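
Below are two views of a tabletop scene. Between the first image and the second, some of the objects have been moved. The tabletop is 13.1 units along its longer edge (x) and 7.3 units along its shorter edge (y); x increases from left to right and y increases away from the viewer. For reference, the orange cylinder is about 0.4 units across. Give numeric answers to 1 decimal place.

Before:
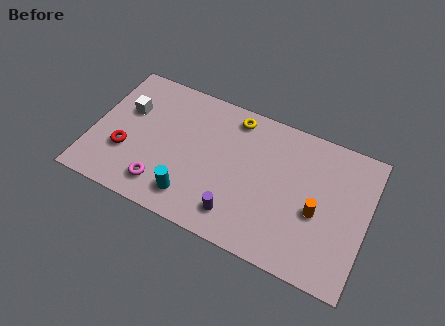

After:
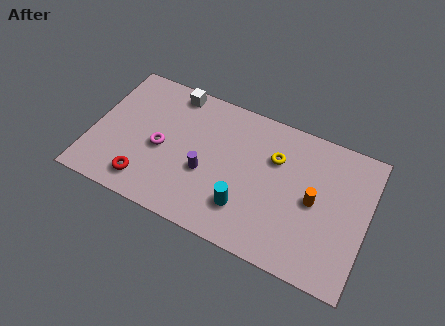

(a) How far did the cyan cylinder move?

2.5

The cyan cylinder moved from about (5.0, 1.4) to (7.5, 1.9), a distance of √(2.5² + 0.5²) ≈ 2.5.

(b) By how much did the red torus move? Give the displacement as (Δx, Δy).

(1.1, -1.2)

The red torus started near (1.7, 2.5) and ended near (2.8, 1.3).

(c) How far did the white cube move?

2.7

From (1.5, 4.7) to (3.5, 6.5), the white cube covered √(2.0² + 1.8²) ≈ 2.7 units.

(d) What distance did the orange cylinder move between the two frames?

0.5

From (10.8, 3.1) to (10.6, 3.6), the orange cylinder covered √(0.2² + 0.5²) ≈ 0.5 units.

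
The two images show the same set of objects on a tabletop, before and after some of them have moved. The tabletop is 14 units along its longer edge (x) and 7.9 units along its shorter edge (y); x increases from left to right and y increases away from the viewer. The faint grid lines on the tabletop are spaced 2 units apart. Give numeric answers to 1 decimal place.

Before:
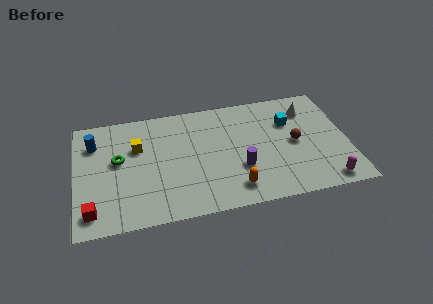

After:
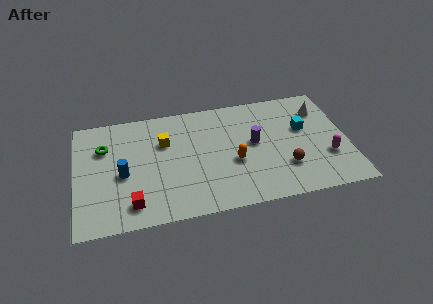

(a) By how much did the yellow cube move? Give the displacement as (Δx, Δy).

(1.4, 0.1)

The yellow cube started near (3.2, 5.2) and ended near (4.6, 5.3).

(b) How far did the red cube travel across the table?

2.0

From (0.8, 1.3) to (2.8, 1.4), the red cube covered √(2.0² + 0.1²) ≈ 2.0 units.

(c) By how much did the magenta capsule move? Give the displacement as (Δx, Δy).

(0.2, 1.7)

From the two frames, the magenta capsule sits at roughly (12.7, 0.9) before and (12.9, 2.6) after.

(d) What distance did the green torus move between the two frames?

1.2

The green torus was near (2.2, 4.5) before and (1.5, 5.5) after, so it travelled √(0.7² + 1.0²) ≈ 1.2 units.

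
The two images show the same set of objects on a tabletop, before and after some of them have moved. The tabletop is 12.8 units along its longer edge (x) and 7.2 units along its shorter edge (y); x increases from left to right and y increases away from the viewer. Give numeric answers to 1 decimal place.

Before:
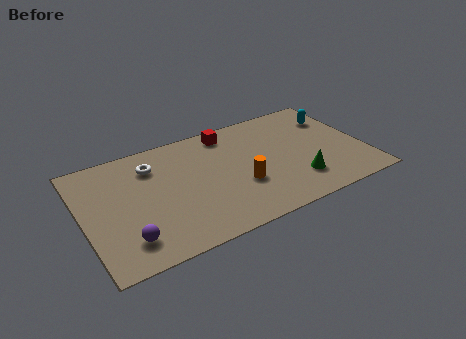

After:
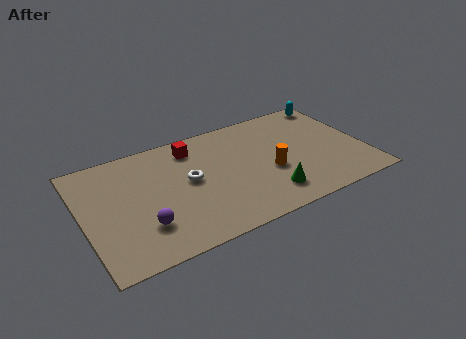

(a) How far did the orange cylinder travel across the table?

1.4

From (7.0, 2.6) to (8.4, 2.9), the orange cylinder covered √(1.4² + 0.3²) ≈ 1.4 units.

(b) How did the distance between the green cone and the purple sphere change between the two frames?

-2.2

The distance was about 7.8 in the first image and 5.6 in the second, so they moved 2.2 units closer together.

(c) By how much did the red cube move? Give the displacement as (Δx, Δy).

(-1.7, -0.3)

From the two frames, the red cube sits at roughly (6.9, 6.2) before and (5.2, 5.9) after.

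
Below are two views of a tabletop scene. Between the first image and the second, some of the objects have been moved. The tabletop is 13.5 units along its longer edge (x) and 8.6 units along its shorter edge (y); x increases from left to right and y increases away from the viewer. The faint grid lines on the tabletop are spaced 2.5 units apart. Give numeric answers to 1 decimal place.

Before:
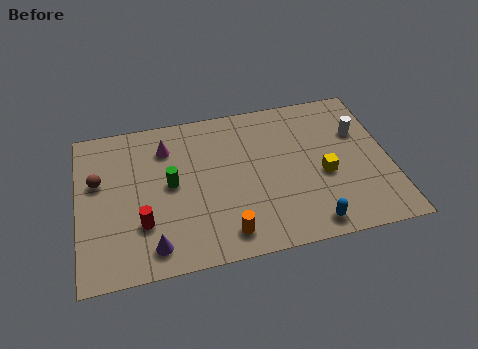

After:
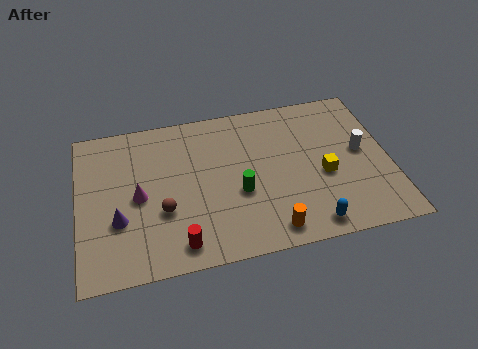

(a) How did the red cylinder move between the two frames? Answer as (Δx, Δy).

(1.5, -1.4)

The red cylinder was at about (2.7, 2.6) and moved to about (4.2, 1.2).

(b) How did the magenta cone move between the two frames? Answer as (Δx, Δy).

(-1.3, -2.5)

The magenta cone started near (3.9, 6.6) and ended near (2.6, 4.1).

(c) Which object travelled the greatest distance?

the brown sphere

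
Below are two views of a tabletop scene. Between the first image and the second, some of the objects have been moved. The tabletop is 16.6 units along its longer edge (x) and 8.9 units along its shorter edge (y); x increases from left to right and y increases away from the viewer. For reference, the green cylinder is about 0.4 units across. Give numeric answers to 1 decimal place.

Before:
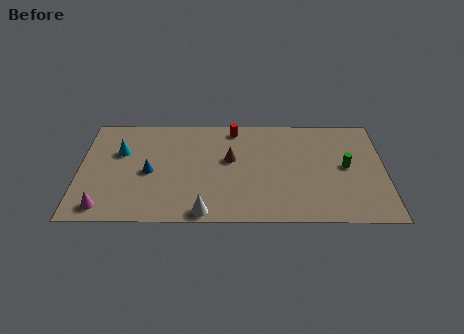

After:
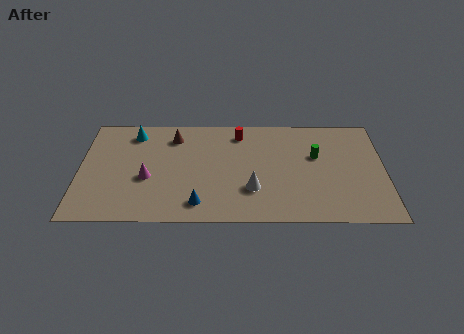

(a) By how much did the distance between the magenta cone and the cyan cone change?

-0.8

Before: roughly 4.7 units apart; after: 3.9. That's 0.8 units closer together.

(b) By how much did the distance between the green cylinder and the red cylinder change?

-2.3

They were about 6.9 units apart before and 4.6 after — 2.3 units closer together.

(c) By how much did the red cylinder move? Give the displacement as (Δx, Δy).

(0.3, -0.4)

The red cylinder started near (8.4, 7.8) and ended near (8.7, 7.4).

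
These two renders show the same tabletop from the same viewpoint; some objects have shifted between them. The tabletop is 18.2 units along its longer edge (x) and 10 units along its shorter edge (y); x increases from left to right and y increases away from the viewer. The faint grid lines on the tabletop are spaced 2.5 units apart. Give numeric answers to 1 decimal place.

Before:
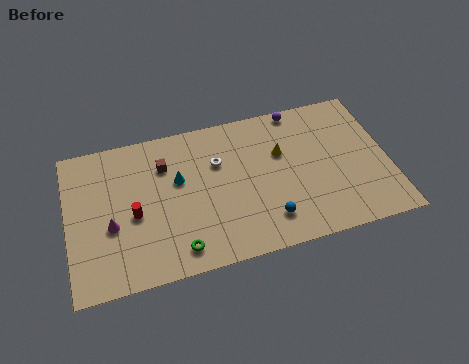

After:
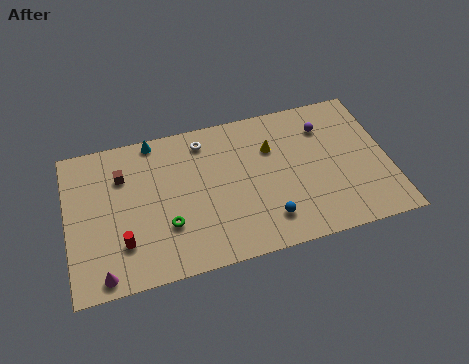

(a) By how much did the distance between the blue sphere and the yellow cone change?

+0.4

Before: roughly 4.4 units apart; after: 4.8. That's 0.4 units further apart.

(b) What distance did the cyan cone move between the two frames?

3.3

The cyan cone was near (6.3, 6.1) before and (5.1, 9.2) after, so it travelled √(1.2² + 3.1²) ≈ 3.3 units.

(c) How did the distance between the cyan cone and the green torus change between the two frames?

+1.4

Before: roughly 4.6 units apart; after: 6.0. That's 1.4 units further apart.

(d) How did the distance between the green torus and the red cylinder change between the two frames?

-1.2

Before: roughly 3.7 units apart; after: 2.5. That's 1.2 units closer together.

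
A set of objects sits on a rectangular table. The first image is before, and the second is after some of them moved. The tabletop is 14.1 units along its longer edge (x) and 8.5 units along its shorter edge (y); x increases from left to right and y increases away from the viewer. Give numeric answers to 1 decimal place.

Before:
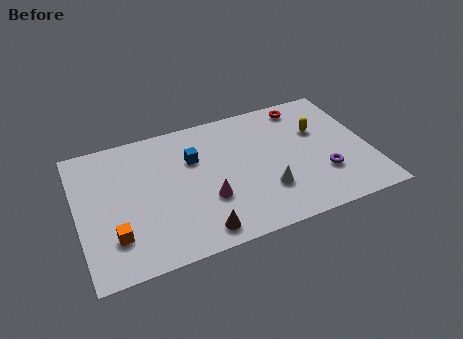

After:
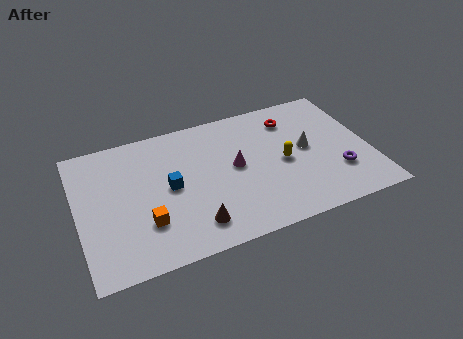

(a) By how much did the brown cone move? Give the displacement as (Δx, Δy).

(-0.2, 0.5)

The brown cone started near (5.5, 1.1) and ended near (5.3, 1.6).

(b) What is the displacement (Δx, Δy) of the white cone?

(2.2, 2.0)

The white cone started near (8.9, 2.5) and ended near (11.1, 4.5).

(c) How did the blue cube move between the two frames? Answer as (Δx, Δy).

(-1.3, -1.4)

The blue cube was at about (5.7, 5.7) and moved to about (4.4, 4.3).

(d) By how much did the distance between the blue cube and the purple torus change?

+1.4

They were about 6.8 units apart before and 8.2 after — 1.4 units further apart.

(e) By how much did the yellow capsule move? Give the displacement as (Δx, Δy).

(-1.9, -1.5)

The yellow capsule started near (11.8, 5.5) and ended near (9.9, 4.0).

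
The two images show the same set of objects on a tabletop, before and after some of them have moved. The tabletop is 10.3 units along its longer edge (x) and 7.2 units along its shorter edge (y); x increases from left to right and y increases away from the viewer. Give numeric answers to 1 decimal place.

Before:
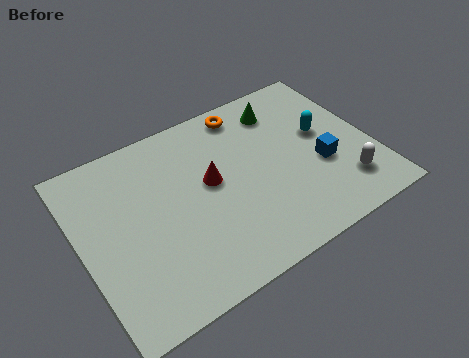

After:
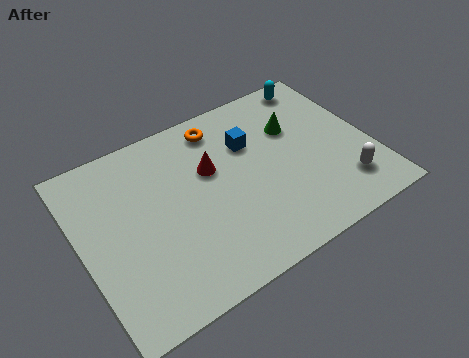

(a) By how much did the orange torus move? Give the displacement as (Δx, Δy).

(-1.0, -0.2)

The orange torus was at about (6.3, 6.3) and moved to about (5.3, 6.1).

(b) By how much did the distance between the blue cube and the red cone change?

-2.4

They were about 4.0 units apart before and 1.6 after — 2.4 units closer together.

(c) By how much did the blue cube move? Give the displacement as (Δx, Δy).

(-2.2, 2.1)

From the two frames, the blue cube sits at roughly (8.4, 2.8) before and (6.2, 4.9) after.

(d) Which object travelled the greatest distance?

the blue cube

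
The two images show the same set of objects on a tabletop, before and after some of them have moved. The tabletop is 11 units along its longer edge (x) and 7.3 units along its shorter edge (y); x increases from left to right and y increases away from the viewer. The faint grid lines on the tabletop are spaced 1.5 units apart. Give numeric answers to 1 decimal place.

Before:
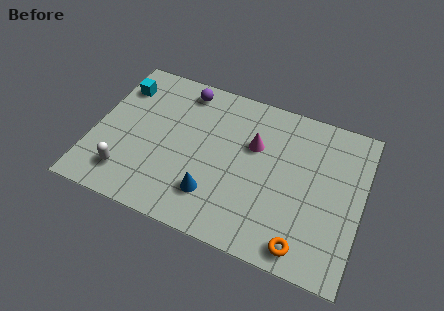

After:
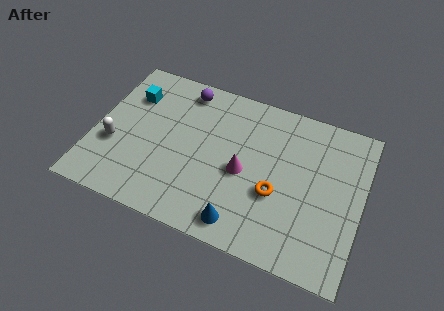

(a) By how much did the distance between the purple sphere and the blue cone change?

+1.3

They were about 4.8 units apart before and 6.1 after — 1.3 units further apart.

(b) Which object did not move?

the purple sphere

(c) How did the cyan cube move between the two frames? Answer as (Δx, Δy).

(0.5, -0.3)

From the two frames, the cyan cube sits at roughly (0.8, 5.6) before and (1.3, 5.3) after.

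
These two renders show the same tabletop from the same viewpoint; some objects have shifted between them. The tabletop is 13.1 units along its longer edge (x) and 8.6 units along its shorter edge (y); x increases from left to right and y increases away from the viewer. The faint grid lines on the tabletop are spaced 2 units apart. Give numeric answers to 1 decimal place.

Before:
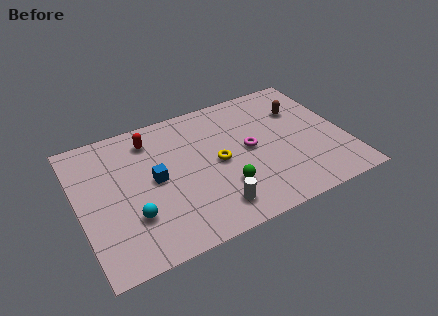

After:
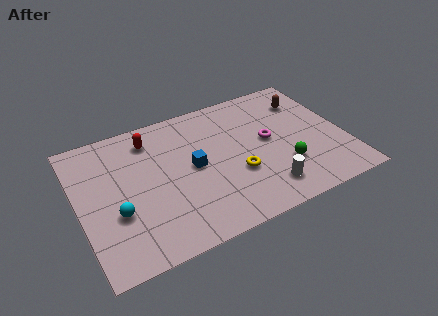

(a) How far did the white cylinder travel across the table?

2.6

From (6.2, 1.5) to (8.8, 1.6), the white cylinder covered √(2.6² + 0.1²) ≈ 2.6 units.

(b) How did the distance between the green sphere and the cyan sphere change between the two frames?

+3.7

They were about 4.5 units apart before and 8.2 after — 3.7 units further apart.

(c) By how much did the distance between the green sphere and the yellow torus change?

+0.7

The distance was about 1.7 in the first image and 2.4 in the second, so they moved 0.7 units further apart.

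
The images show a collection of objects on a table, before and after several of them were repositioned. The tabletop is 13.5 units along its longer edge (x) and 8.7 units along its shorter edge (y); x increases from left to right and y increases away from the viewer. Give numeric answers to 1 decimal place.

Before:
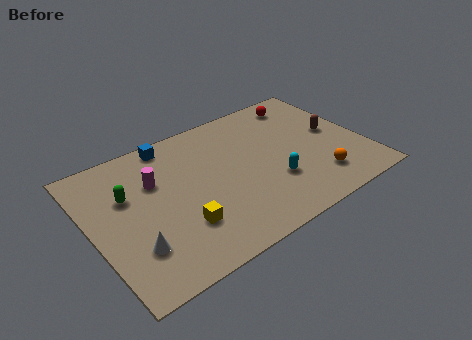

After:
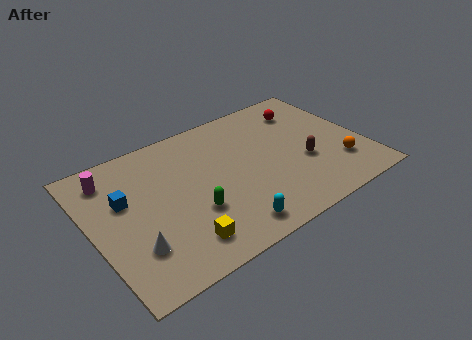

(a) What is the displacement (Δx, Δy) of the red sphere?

(0.0, -0.6)

From the two frames, the red sphere sits at roughly (11.2, 7.4) before and (11.2, 6.8) after.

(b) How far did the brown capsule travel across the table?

2.2

From (12.2, 4.6) to (10.4, 3.3), the brown capsule covered √(1.8² + 1.3²) ≈ 2.2 units.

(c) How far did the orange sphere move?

1.3

From (10.8, 1.9) to (12.0, 2.3), the orange sphere covered √(1.2² + 0.4²) ≈ 1.3 units.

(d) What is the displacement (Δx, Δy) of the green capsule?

(2.8, -2.6)

The green capsule was at about (1.9, 5.6) and moved to about (4.7, 3.0).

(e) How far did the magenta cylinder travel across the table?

2.4

The magenta cylinder was near (3.3, 5.8) before and (1.3, 7.1) after, so it travelled √(2.0² + 1.3²) ≈ 2.4 units.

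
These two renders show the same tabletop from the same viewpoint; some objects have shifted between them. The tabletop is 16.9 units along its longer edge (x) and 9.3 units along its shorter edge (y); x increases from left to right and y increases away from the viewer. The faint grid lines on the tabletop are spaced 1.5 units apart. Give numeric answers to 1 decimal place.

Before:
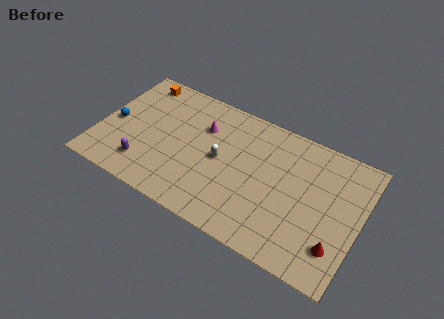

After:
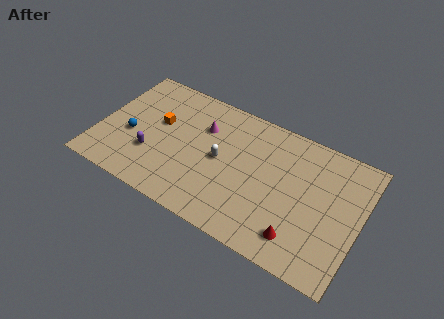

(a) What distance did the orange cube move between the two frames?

3.2

The orange cube moved from about (1.9, 8.1) to (3.7, 5.5), a distance of √(1.8² + 2.6²) ≈ 3.2.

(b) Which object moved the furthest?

the orange cube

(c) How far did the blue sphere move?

1.3

From (0.9, 4.3) to (2.1, 3.8), the blue sphere covered √(1.2² + 0.5²) ≈ 1.3 units.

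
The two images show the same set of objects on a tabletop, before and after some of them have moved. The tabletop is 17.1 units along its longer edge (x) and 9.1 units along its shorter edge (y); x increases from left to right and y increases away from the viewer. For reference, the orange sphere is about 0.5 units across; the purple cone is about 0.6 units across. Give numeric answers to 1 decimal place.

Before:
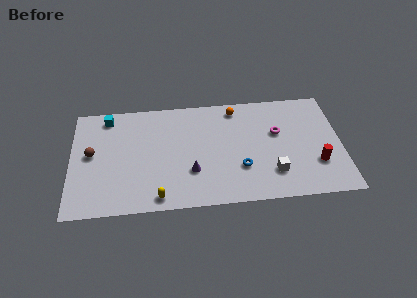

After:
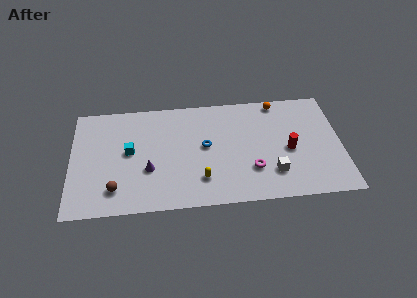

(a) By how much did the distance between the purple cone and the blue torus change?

+0.8

They were about 3.1 units apart before and 3.9 after — 0.8 units further apart.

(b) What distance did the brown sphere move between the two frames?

3.4

The brown sphere moved from about (1.3, 4.9) to (2.8, 1.9), a distance of √(1.5² + 3.0²) ≈ 3.4.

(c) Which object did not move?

the white cube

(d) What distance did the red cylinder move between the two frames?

2.1

The red cylinder was near (15.5, 2.8) before and (13.8, 4.1) after, so it travelled √(1.7² + 1.3²) ≈ 2.1 units.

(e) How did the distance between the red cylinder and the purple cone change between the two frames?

+1.0

The distance was about 7.9 in the first image and 8.9 in the second, so they moved 1.0 units further apart.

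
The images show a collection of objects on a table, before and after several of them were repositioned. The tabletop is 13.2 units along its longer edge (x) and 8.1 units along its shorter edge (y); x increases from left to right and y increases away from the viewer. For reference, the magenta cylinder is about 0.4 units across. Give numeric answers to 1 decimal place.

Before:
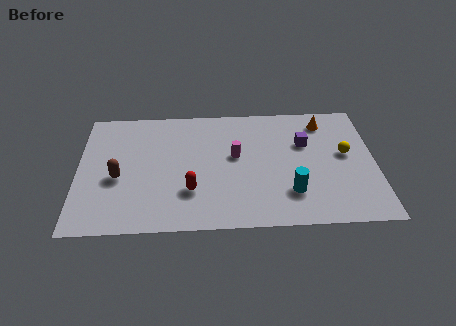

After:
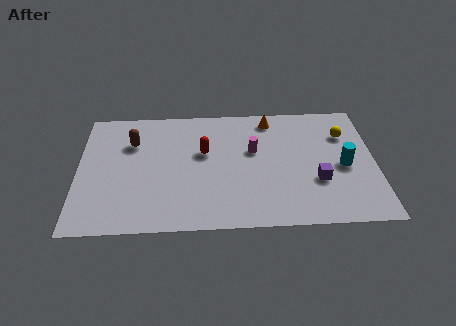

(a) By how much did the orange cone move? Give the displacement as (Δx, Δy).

(-2.4, 0.3)

The orange cone was at about (11.0, 6.7) and moved to about (8.6, 7.0).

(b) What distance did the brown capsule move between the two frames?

2.4

The brown capsule was near (1.8, 3.4) before and (2.4, 5.7) after, so it travelled √(0.6² + 2.3²) ≈ 2.4 units.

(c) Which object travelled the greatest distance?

the cyan cylinder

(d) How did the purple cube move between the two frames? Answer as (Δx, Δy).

(0.5, -2.5)

The purple cube was at about (10.1, 5.3) and moved to about (10.6, 2.8).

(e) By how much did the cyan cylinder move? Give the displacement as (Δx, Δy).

(2.4, 1.6)

From the two frames, the cyan cylinder sits at roughly (9.4, 2.1) before and (11.8, 3.7) after.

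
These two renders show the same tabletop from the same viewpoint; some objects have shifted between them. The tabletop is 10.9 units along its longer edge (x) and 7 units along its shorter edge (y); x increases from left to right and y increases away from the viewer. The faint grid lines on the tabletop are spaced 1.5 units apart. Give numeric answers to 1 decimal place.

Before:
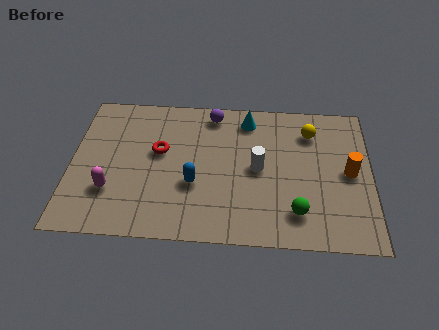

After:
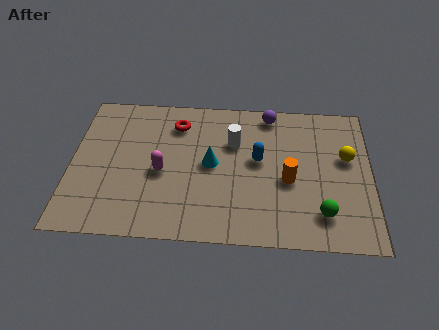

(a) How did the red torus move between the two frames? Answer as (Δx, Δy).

(0.6, 1.4)

From the two frames, the red torus sits at roughly (3.2, 4.1) before and (3.8, 5.5) after.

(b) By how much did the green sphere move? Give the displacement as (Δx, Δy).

(0.9, 0.0)

The green sphere was at about (8.2, 1.5) and moved to about (9.1, 1.5).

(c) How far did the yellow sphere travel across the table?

1.8

From (8.7, 5.4) to (10.0, 4.2), the yellow sphere covered √(1.3² + 1.2²) ≈ 1.8 units.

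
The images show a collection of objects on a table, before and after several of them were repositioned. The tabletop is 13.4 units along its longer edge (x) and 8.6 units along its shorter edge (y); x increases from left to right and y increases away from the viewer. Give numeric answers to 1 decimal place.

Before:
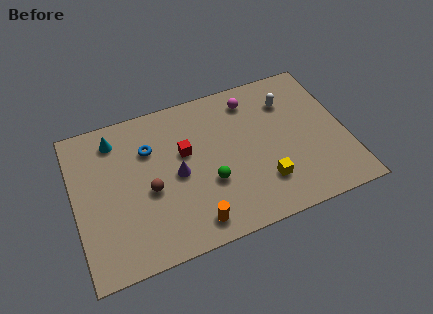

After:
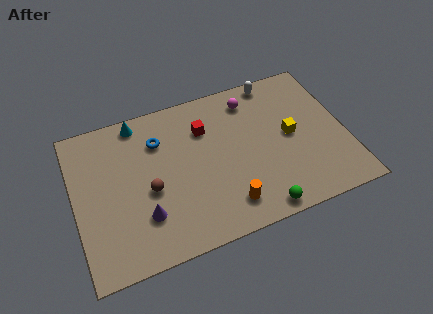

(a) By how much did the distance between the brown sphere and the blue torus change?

+0.4

They were about 2.3 units apart before and 2.7 after — 0.4 units further apart.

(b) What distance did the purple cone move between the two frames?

2.5

From (5.0, 4.1) to (3.2, 2.4), the purple cone covered √(1.8² + 1.7²) ≈ 2.5 units.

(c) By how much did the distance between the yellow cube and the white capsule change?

-1.1

Before: roughly 4.5 units apart; after: 3.4. That's 1.1 units closer together.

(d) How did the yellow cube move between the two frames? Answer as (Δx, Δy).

(1.6, 2.2)

From the two frames, the yellow cube sits at roughly (9.1, 2.2) before and (10.7, 4.4) after.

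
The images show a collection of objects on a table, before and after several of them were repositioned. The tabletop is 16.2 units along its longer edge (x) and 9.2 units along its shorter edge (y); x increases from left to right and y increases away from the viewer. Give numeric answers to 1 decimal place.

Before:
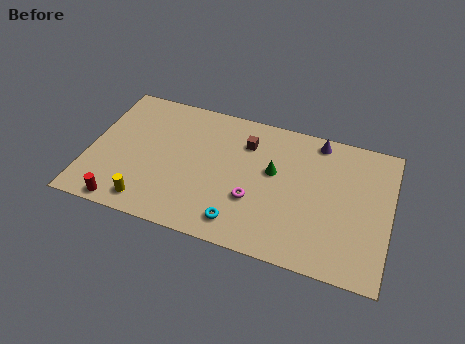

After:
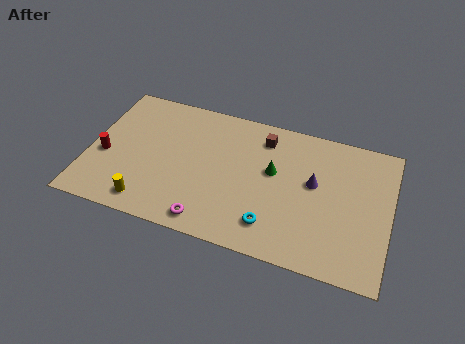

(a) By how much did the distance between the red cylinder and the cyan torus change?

+3.2

Before: roughly 6.2 units apart; after: 9.4. That's 3.2 units further apart.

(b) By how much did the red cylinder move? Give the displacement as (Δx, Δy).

(-1.3, 3.0)

From the two frames, the red cylinder sits at roughly (2.2, 0.8) before and (0.9, 3.8) after.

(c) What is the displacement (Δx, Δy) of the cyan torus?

(1.7, 0.4)

The cyan torus was at about (8.4, 1.5) and moved to about (10.1, 1.9).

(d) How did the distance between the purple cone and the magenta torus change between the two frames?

+0.9

The distance was about 5.9 in the first image and 6.8 in the second, so they moved 0.9 units further apart.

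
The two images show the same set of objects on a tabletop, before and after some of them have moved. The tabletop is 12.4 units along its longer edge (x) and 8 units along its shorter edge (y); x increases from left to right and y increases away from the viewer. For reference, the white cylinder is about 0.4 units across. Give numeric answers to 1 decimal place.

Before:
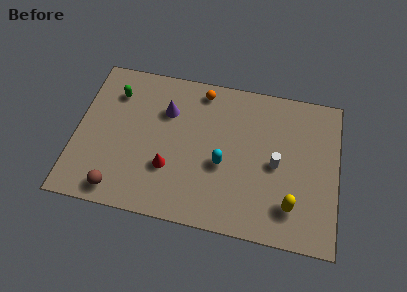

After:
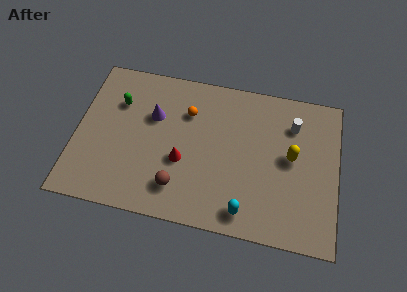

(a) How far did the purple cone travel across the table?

0.7

The purple cone moved from about (4.2, 5.6) to (3.6, 5.2), a distance of √(0.6² + 0.4²) ≈ 0.7.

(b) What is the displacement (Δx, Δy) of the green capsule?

(0.2, -0.5)

The green capsule was at about (1.7, 6.1) and moved to about (1.9, 5.6).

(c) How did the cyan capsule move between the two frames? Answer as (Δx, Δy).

(1.2, -2.2)

The cyan capsule was at about (7.0, 3.3) and moved to about (8.2, 1.1).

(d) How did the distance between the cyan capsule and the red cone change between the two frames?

+1.1

Before: roughly 2.6 units apart; after: 3.7. That's 1.1 units further apart.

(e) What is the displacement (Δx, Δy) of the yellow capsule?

(-0.1, 2.5)

The yellow capsule started near (10.3, 1.8) and ended near (10.2, 4.3).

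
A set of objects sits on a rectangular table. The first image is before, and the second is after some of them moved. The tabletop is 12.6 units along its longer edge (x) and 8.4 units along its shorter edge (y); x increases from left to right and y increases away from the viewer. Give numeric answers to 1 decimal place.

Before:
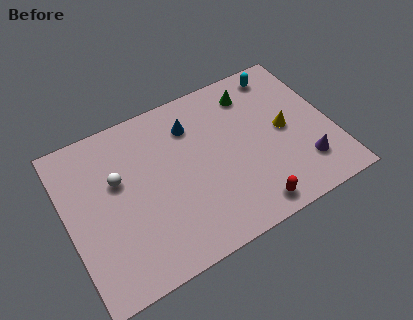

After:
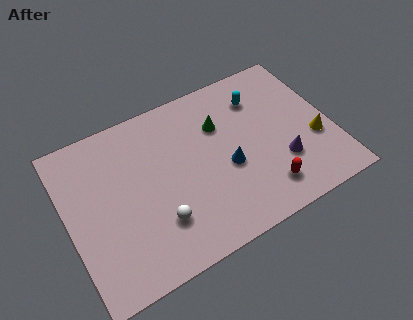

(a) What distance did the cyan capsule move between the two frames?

1.5

From (10.7, 7.3) to (9.5, 6.4), the cyan capsule covered √(1.2² + 0.9²) ≈ 1.5 units.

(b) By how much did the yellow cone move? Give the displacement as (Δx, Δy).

(1.3, -1.1)

From the two frames, the yellow cone sits at roughly (10.4, 4.2) before and (11.7, 3.1) after.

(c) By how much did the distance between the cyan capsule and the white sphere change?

-1.6

The distance was about 8.5 in the first image and 6.9 in the second, so they moved 1.6 units closer together.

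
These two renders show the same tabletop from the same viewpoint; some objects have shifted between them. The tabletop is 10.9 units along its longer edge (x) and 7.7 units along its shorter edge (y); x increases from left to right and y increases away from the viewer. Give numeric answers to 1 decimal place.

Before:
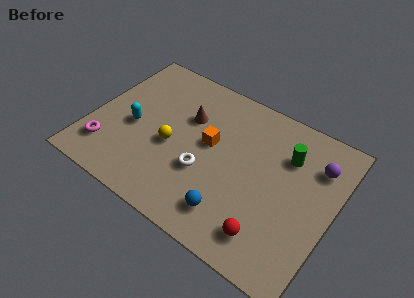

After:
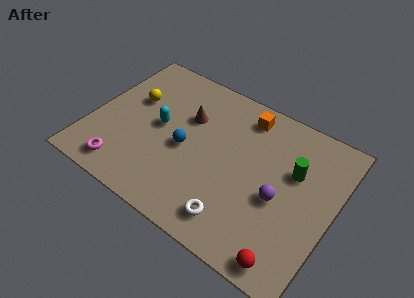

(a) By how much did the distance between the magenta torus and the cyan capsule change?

+1.2

They were about 1.9 units apart before and 3.1 after — 1.2 units further apart.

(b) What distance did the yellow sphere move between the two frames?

2.6

The yellow sphere moved from about (3.7, 3.3) to (1.6, 4.8), a distance of √(2.1² + 1.5²) ≈ 2.6.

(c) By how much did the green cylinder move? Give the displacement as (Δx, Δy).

(0.4, -0.6)

The green cylinder was at about (8.6, 5.5) and moved to about (9.0, 4.9).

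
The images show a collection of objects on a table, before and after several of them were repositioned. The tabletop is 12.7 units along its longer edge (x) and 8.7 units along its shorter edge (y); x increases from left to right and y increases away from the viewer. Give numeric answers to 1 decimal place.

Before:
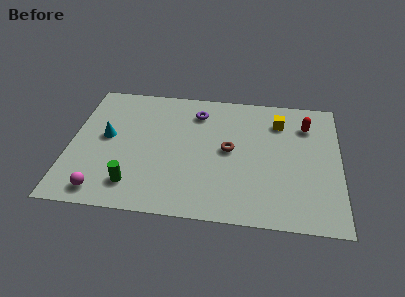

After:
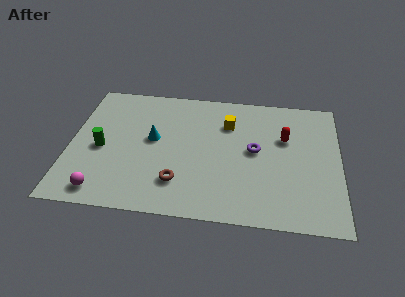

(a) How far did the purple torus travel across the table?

3.6

The purple torus moved from about (5.9, 6.9) to (8.7, 4.6), a distance of √(2.8² + 2.3²) ≈ 3.6.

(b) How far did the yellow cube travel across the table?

2.4

The yellow cube was near (9.8, 6.7) before and (7.4, 6.3) after, so it travelled √(2.4² + 0.4²) ≈ 2.4 units.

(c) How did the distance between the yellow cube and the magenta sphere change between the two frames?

-2.1

They were about 9.8 units apart before and 7.7 after — 2.1 units closer together.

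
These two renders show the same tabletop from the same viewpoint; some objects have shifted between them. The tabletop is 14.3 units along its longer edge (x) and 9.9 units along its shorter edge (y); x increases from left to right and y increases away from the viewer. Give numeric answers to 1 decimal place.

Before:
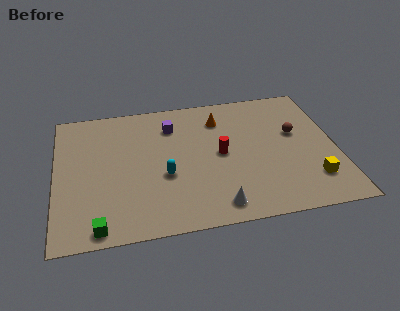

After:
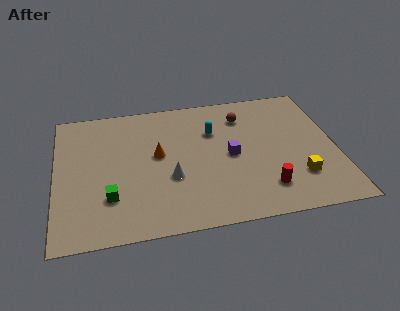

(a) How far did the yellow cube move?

0.8

The yellow cube was near (12.9, 2.3) before and (12.2, 2.6) after, so it travelled √(0.7² + 0.3²) ≈ 0.8 units.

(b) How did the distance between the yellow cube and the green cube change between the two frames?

-1.4

The distance was about 10.9 in the first image and 9.5 in the second, so they moved 1.4 units closer together.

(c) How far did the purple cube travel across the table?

4.0

The purple cube moved from about (6.0, 7.6) to (8.9, 4.8), a distance of √(2.9² + 2.8²) ≈ 4.0.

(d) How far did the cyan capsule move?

3.9

From (5.5, 3.9) to (8.1, 6.8), the cyan capsule covered √(2.6² + 2.9²) ≈ 3.9 units.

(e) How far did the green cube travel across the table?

2.0

From (2.1, 0.9) to (2.7, 2.8), the green cube covered √(0.6² + 1.9²) ≈ 2.0 units.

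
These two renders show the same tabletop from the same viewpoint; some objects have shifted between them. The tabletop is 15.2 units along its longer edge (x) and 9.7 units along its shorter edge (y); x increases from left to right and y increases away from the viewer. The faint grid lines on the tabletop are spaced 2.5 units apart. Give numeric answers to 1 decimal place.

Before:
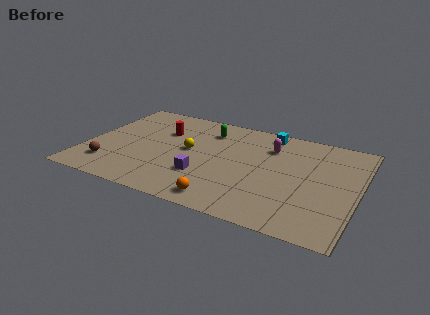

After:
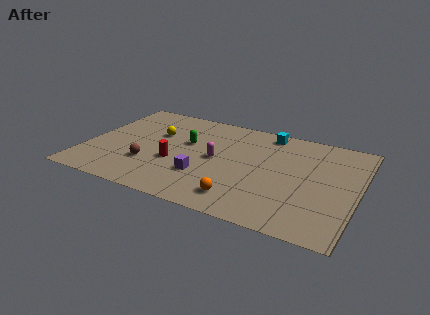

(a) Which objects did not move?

the cyan cube and the purple cube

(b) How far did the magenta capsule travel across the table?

3.6

From (10.1, 7.2) to (7.3, 4.9), the magenta capsule covered √(2.8² + 2.3²) ≈ 3.6 units.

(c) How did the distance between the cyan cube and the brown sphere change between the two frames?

-2.2

They were about 10.5 units apart before and 8.3 after — 2.2 units closer together.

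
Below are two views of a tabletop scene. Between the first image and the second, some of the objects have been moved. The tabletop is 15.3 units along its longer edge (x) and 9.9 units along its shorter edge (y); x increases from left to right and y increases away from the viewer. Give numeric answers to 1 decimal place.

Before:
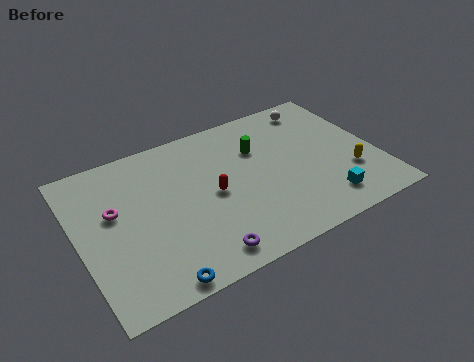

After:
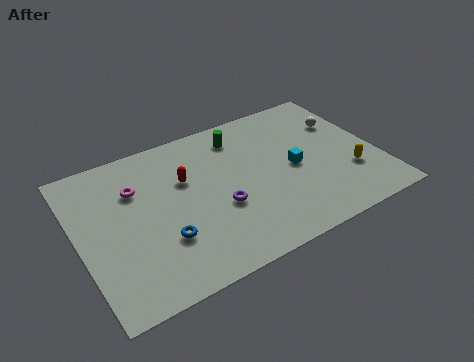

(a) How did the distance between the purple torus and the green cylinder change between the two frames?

-2.1

They were about 6.7 units apart before and 4.6 after — 2.1 units closer together.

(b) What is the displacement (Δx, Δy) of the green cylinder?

(-0.8, 1.3)

From the two frames, the green cylinder sits at roughly (9.5, 6.8) before and (8.7, 8.1) after.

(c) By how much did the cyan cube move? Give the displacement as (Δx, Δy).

(-1.1, 2.9)

The cyan cube was at about (12.1, 1.8) and moved to about (11.0, 4.7).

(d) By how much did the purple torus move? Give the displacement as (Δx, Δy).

(1.3, 2.5)

From the two frames, the purple torus sits at roughly (5.7, 1.3) before and (7.0, 3.8) after.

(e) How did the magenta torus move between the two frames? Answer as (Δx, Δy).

(1.2, 1.0)

From the two frames, the magenta torus sits at roughly (1.9, 5.9) before and (3.1, 6.9) after.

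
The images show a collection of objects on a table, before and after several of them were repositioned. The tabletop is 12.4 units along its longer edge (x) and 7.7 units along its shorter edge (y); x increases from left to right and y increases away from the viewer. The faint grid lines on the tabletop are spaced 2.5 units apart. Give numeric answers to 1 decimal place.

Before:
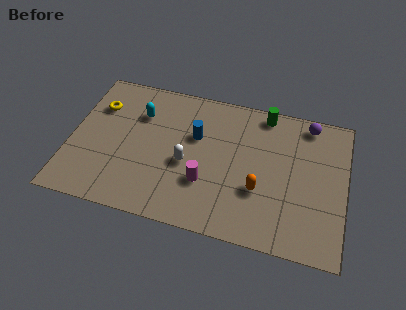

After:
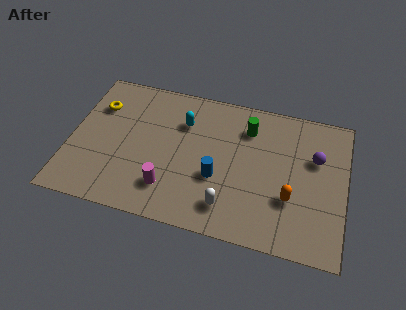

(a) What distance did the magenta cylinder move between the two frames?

1.7

The magenta cylinder was near (6.2, 2.5) before and (4.6, 1.8) after, so it travelled √(1.6² + 0.7²) ≈ 1.7 units.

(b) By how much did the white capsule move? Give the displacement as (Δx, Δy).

(2.0, -1.8)

The white capsule started near (5.3, 3.3) and ended near (7.3, 1.5).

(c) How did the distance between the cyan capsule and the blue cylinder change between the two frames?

+0.4

The distance was about 2.7 in the first image and 3.1 in the second, so they moved 0.4 units further apart.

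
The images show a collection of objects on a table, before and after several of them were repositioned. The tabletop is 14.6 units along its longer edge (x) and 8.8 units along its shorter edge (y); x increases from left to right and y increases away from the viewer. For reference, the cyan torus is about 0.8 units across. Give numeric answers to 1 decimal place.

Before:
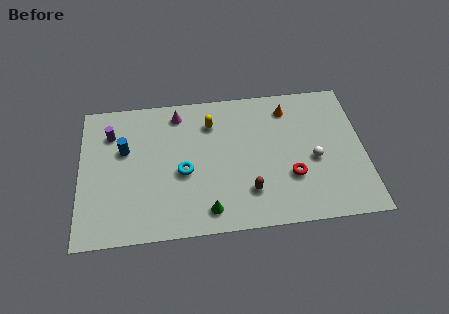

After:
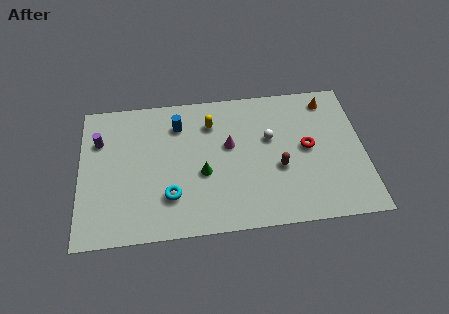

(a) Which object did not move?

the yellow capsule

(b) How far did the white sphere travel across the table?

2.7

From (12.0, 3.8) to (9.8, 5.4), the white sphere covered √(2.2² + 1.6²) ≈ 2.7 units.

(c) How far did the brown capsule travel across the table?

2.1

From (8.6, 2.2) to (10.2, 3.5), the brown capsule covered √(1.6² + 1.3²) ≈ 2.1 units.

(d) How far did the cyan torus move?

1.6

The cyan torus moved from about (5.3, 3.8) to (4.6, 2.4), a distance of √(0.7² + 1.4²) ≈ 1.6.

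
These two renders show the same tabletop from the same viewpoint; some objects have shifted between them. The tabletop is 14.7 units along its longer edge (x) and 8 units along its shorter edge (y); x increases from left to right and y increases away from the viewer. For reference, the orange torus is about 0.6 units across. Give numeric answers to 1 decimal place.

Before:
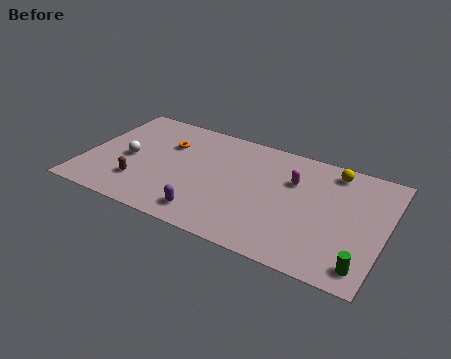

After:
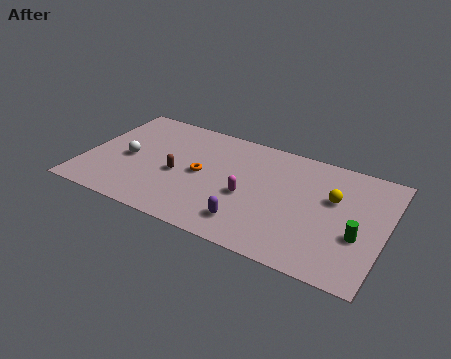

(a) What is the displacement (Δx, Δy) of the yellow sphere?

(0.2, -1.9)

The yellow sphere was at about (11.9, 6.9) and moved to about (12.1, 5.0).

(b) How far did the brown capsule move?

2.2

The brown capsule moved from about (2.9, 2.1) to (4.6, 3.5), a distance of √(1.7² + 1.4²) ≈ 2.2.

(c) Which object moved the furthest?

the magenta capsule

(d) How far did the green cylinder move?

1.8

From (13.9, 1.2) to (13.5, 3.0), the green cylinder covered √(0.4² + 1.8²) ≈ 1.8 units.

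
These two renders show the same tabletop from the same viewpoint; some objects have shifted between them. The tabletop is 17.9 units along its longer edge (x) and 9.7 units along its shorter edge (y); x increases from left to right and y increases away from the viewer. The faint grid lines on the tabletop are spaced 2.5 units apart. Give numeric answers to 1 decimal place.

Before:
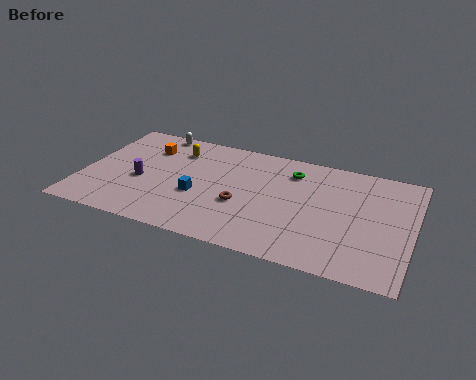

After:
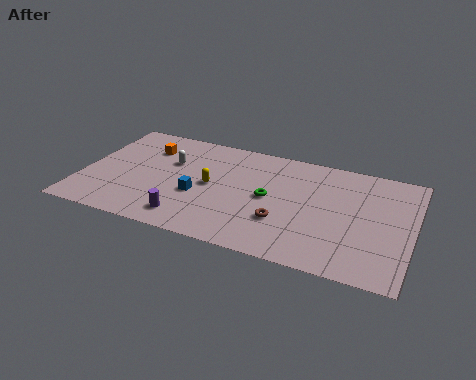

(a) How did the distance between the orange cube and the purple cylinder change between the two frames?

+3.2

They were about 3.1 units apart before and 6.3 after — 3.2 units further apart.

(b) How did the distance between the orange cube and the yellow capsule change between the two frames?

+2.8

The distance was about 1.6 in the first image and 4.4 in the second, so they moved 2.8 units further apart.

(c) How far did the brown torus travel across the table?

2.4

The brown torus was near (8.8, 3.8) before and (11.1, 3.1) after, so it travelled √(2.3² + 0.7²) ≈ 2.4 units.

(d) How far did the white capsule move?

2.9

The white capsule moved from about (3.4, 8.9) to (4.6, 6.3), a distance of √(1.2² + 2.6²) ≈ 2.9.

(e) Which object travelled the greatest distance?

the purple cylinder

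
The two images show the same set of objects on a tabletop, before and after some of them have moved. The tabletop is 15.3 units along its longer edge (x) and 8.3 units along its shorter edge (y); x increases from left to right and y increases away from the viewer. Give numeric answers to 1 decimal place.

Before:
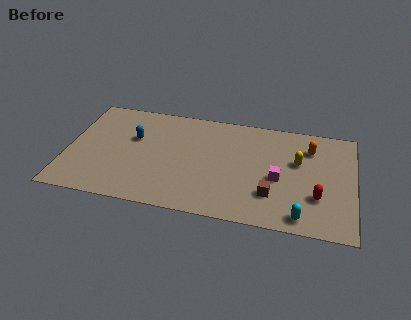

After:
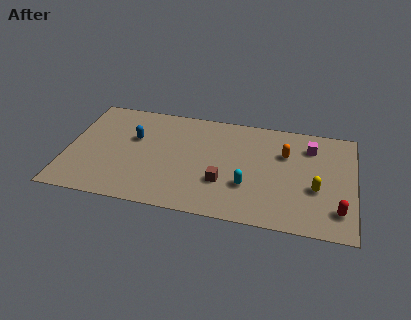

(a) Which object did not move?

the blue capsule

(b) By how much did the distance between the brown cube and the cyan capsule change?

-0.8

Before: roughly 2.1 units apart; after: 1.3. That's 0.8 units closer together.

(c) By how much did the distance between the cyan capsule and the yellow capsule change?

-0.5

They were about 4.1 units apart before and 3.6 after — 0.5 units closer together.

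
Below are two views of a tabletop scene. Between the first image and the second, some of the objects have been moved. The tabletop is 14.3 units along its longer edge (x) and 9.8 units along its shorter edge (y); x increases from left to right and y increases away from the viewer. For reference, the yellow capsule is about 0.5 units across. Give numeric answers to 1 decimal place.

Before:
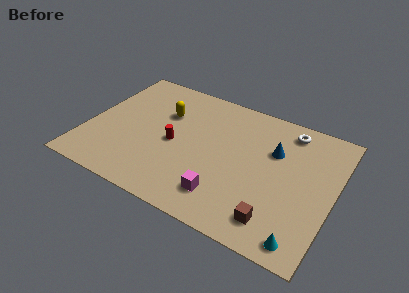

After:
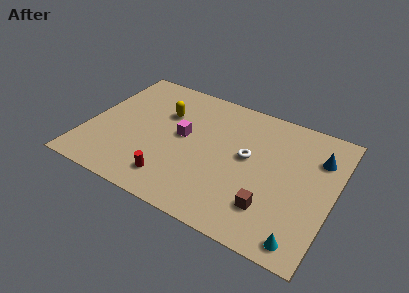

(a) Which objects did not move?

the yellow capsule and the cyan cone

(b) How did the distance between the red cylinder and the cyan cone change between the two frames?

-1.0

The distance was about 8.6 in the first image and 7.6 in the second, so they moved 1.0 units closer together.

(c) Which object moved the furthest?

the magenta cube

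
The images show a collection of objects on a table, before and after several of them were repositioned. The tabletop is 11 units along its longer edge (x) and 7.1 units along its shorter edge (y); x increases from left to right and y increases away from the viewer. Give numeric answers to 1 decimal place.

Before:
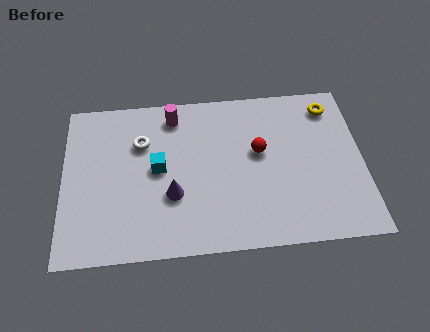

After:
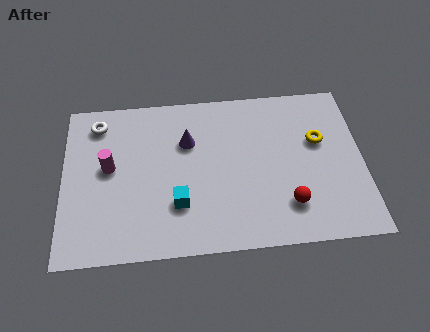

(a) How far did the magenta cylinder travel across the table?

3.2

The magenta cylinder moved from about (4.1, 6.0) to (1.7, 3.9), a distance of √(2.4² + 2.1²) ≈ 3.2.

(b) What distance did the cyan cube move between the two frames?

1.7

From (3.5, 3.7) to (4.2, 2.1), the cyan cube covered √(0.7² + 1.6²) ≈ 1.7 units.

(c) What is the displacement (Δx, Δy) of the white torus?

(-1.6, 1.0)

From the two frames, the white torus sits at roughly (2.9, 4.9) before and (1.3, 5.9) after.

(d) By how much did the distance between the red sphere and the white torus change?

+3.7

The distance was about 4.4 in the first image and 8.1 in the second, so they moved 3.7 units further apart.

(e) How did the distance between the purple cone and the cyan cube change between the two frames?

+1.4

Before: roughly 1.3 units apart; after: 2.7. That's 1.4 units further apart.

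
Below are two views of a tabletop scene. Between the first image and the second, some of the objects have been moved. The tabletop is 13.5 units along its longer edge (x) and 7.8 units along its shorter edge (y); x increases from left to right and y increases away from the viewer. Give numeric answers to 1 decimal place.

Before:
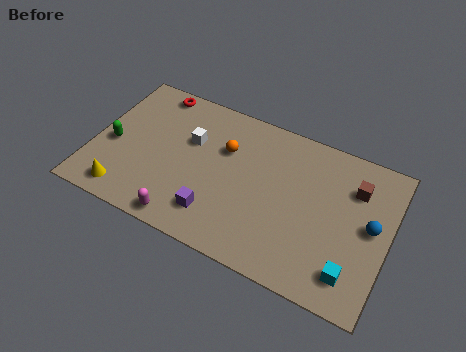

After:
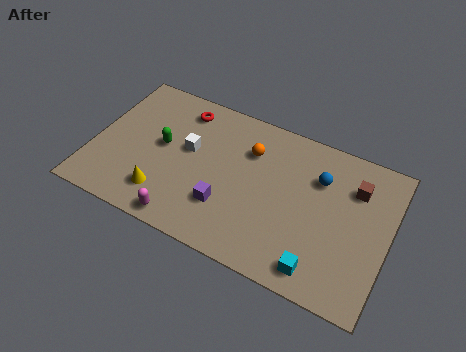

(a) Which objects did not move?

the brown cube and the magenta capsule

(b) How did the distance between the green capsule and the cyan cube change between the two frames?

-3.2

Before: roughly 11.4 units apart; after: 8.2. That's 3.2 units closer together.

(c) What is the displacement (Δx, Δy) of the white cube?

(0.0, -0.5)

The white cube was at about (4.3, 5.0) and moved to about (4.3, 4.5).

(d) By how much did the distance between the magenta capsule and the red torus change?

-0.8

Before: roughly 6.6 units apart; after: 5.8. That's 0.8 units closer together.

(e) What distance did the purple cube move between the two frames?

0.7

The purple cube was near (5.9, 1.7) before and (6.3, 2.3) after, so it travelled √(0.4² + 0.6²) ≈ 0.7 units.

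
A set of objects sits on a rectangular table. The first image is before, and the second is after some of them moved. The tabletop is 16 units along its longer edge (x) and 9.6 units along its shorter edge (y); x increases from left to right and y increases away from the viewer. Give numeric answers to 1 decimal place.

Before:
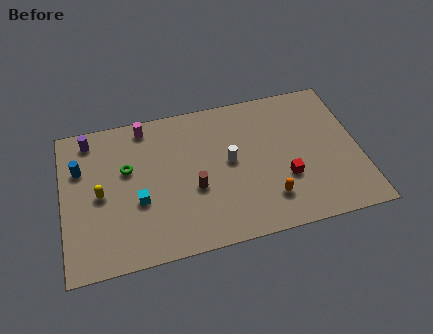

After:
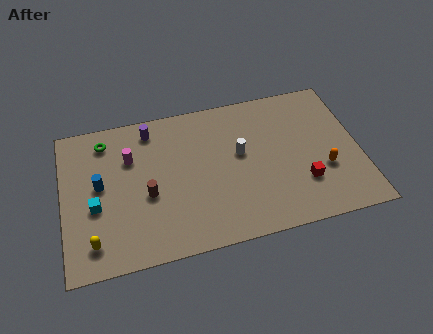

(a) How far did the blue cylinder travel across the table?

1.6

From (1.0, 6.5) to (2.0, 5.2), the blue cylinder covered √(1.0² + 1.3²) ≈ 1.6 units.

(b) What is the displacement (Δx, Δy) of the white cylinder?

(0.6, 0.4)

The white cylinder was at about (9.0, 5.1) and moved to about (9.6, 5.5).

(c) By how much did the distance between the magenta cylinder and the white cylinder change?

+0.4

The distance was about 5.6 in the first image and 6.0 in the second, so they moved 0.4 units further apart.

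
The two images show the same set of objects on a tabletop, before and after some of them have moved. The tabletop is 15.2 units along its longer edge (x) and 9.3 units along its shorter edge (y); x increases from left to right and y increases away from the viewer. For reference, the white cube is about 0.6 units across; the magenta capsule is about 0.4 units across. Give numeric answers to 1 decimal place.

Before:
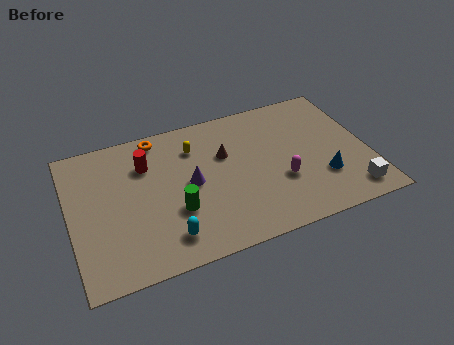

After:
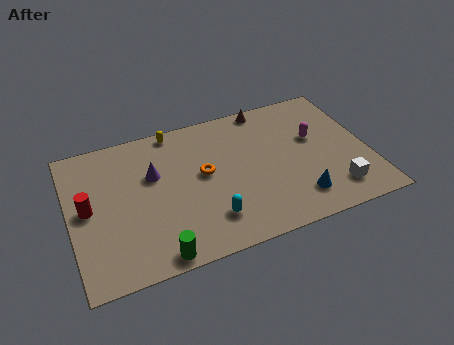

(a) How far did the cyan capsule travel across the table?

2.2

From (4.6, 1.7) to (6.8, 2.1), the cyan capsule covered √(2.2² + 0.4²) ≈ 2.2 units.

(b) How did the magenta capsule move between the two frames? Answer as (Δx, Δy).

(2.0, 2.3)

The magenta capsule started near (10.6, 3.3) and ended near (12.6, 5.6).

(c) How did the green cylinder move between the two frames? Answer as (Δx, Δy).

(-1.2, -2.4)

From the two frames, the green cylinder sits at roughly (5.2, 3.2) before and (4.0, 0.8) after.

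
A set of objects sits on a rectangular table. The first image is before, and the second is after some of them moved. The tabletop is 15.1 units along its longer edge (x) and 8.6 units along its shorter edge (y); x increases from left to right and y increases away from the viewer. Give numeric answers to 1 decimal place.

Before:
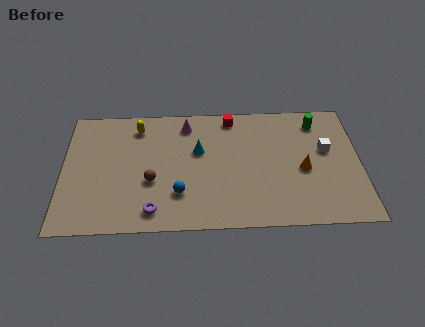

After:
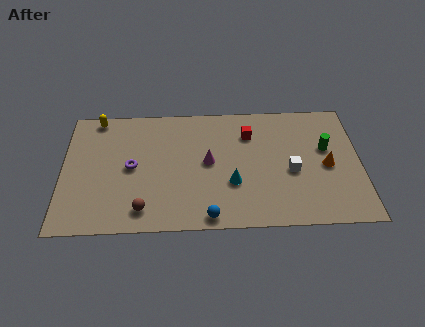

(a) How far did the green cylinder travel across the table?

1.9

From (13.0, 7.1) to (13.4, 5.2), the green cylinder covered √(0.4² + 1.9²) ≈ 1.9 units.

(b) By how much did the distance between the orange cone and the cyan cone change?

-0.6

They were about 5.5 units apart before and 4.9 after — 0.6 units closer together.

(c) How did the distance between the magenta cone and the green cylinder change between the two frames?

-0.7

They were about 6.7 units apart before and 6.0 after — 0.7 units closer together.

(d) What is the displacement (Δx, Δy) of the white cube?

(-1.8, -1.4)

From the two frames, the white cube sits at roughly (13.4, 5.1) before and (11.6, 3.7) after.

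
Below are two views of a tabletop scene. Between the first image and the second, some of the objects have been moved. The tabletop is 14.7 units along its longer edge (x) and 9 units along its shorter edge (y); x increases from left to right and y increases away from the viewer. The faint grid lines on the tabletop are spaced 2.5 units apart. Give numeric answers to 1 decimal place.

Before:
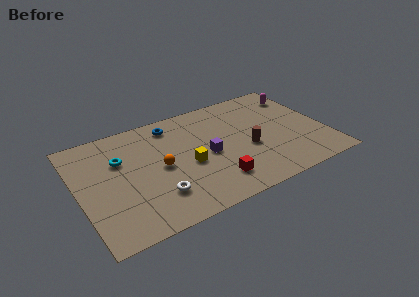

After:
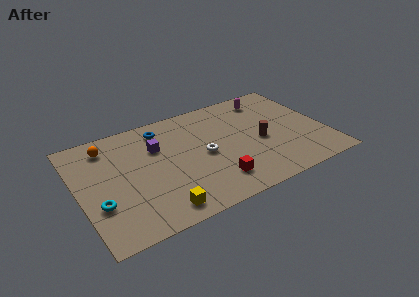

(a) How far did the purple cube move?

3.4

From (7.6, 4.2) to (4.8, 6.1), the purple cube covered √(2.8² + 1.9²) ≈ 3.4 units.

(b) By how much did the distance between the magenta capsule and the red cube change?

-1.0

The distance was about 7.9 in the first image and 6.9 in the second, so they moved 1.0 units closer together.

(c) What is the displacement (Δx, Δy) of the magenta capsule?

(-1.9, 0.4)

The magenta capsule started near (13.7, 7.1) and ended near (11.8, 7.5).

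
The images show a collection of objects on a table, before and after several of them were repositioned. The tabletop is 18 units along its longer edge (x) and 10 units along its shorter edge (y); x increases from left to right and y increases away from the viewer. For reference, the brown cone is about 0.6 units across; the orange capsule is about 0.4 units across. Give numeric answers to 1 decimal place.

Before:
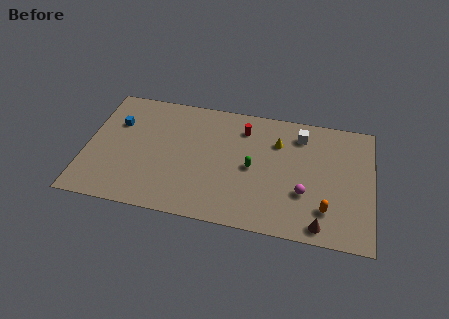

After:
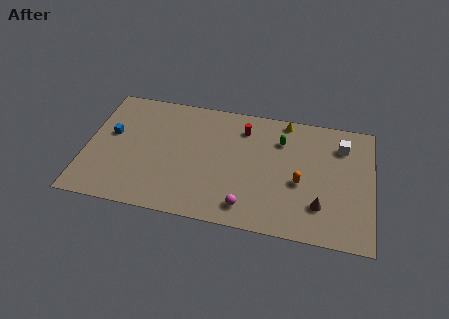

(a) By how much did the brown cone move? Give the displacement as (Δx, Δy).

(-0.1, 1.5)

The brown cone was at about (14.9, 1.1) and moved to about (14.8, 2.6).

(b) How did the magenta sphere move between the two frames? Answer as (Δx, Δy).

(-3.5, -1.8)

From the two frames, the magenta sphere sits at roughly (13.8, 3.4) before and (10.3, 1.6) after.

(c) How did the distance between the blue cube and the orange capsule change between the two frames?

-2.0

The distance was about 14.1 in the first image and 12.1 in the second, so they moved 2.0 units closer together.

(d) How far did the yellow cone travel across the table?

1.9

The yellow cone moved from about (12.0, 7.2) to (12.4, 9.1), a distance of √(0.4² + 1.9²) ≈ 1.9.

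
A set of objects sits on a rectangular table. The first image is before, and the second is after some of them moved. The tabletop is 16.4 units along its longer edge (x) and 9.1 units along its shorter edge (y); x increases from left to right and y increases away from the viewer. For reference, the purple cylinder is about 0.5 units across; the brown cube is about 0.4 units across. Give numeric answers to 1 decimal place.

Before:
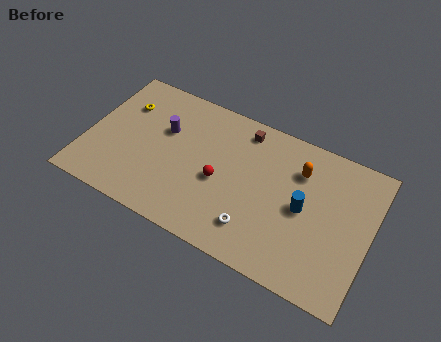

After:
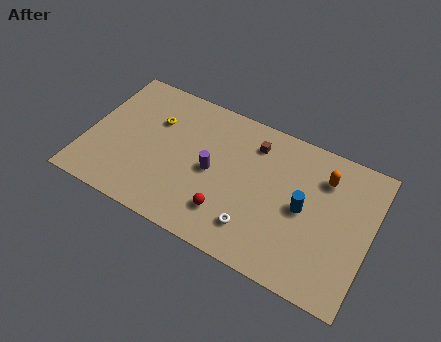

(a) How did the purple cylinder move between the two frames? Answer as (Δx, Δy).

(3.0, -1.4)

The purple cylinder was at about (4.3, 5.8) and moved to about (7.3, 4.4).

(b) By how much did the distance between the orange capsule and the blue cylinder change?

+0.3

Before: roughly 2.3 units apart; after: 2.6. That's 0.3 units further apart.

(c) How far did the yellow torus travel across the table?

1.9

From (1.8, 6.5) to (3.7, 6.2), the yellow torus covered √(1.9² + 0.3²) ≈ 1.9 units.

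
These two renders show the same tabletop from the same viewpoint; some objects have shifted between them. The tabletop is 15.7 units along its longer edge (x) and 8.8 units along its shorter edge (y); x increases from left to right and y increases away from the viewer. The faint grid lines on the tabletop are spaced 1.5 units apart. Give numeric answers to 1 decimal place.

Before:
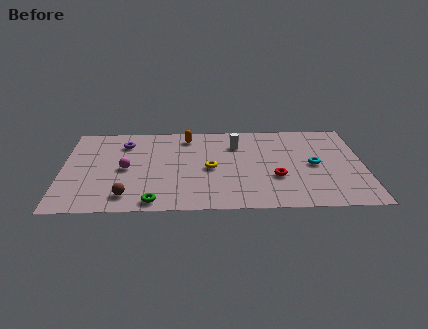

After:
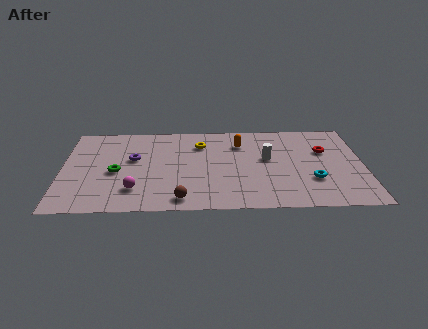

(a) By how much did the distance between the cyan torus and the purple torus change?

-0.6

They were about 10.2 units apart before and 9.6 after — 0.6 units closer together.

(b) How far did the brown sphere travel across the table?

2.8

The brown sphere moved from about (3.4, 1.5) to (6.2, 1.1), a distance of √(2.8² + 0.4²) ≈ 2.8.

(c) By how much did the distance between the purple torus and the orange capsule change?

+2.4

Before: roughly 3.4 units apart; after: 5.8. That's 2.4 units further apart.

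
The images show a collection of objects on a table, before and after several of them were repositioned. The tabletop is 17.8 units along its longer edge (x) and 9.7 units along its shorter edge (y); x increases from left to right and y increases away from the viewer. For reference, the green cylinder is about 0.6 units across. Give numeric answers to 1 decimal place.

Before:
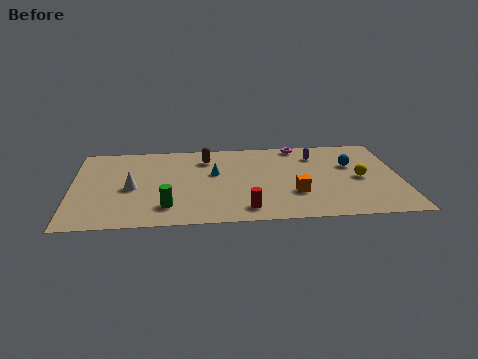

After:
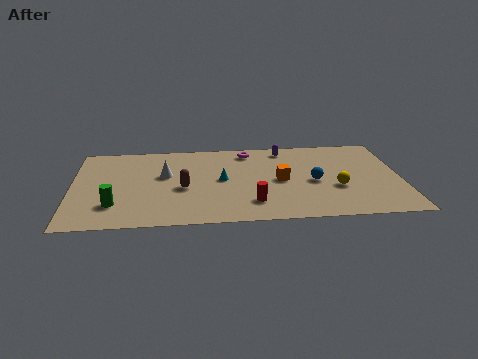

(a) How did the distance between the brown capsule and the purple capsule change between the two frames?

+1.0

The distance was about 6.0 in the first image and 7.0 in the second, so they moved 1.0 units further apart.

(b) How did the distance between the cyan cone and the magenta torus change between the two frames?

-2.0

They were about 5.6 units apart before and 3.6 after — 2.0 units closer together.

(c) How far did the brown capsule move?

3.6

From (7.3, 7.6) to (6.0, 4.2), the brown capsule covered √(1.3² + 3.4²) ≈ 3.6 units.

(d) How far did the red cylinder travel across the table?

0.8

The red cylinder moved from about (9.3, 1.5) to (9.7, 2.2), a distance of √(0.4² + 0.7²) ≈ 0.8.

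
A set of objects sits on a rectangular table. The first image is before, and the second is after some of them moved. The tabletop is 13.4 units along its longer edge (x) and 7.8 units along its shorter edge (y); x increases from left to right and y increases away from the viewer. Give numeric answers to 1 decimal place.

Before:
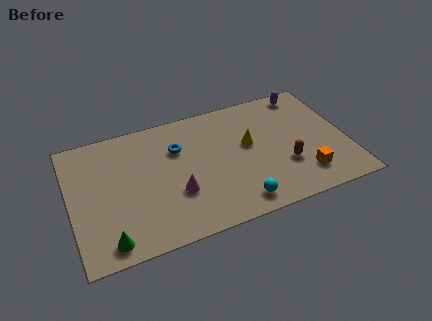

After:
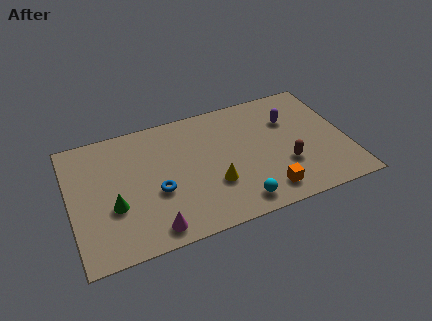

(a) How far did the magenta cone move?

2.1

The magenta cone was near (5.0, 2.7) before and (3.7, 1.0) after, so it travelled √(1.3² + 1.7²) ≈ 2.1 units.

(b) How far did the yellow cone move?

2.7

From (8.7, 4.5) to (6.8, 2.6), the yellow cone covered √(1.9² + 1.9²) ≈ 2.7 units.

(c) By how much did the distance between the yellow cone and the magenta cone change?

-0.6

The distance was about 4.1 in the first image and 3.5 in the second, so they moved 0.6 units closer together.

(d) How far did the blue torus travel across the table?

2.6

The blue torus was near (5.3, 5.4) before and (4.1, 3.1) after, so it travelled √(1.2² + 2.3²) ≈ 2.6 units.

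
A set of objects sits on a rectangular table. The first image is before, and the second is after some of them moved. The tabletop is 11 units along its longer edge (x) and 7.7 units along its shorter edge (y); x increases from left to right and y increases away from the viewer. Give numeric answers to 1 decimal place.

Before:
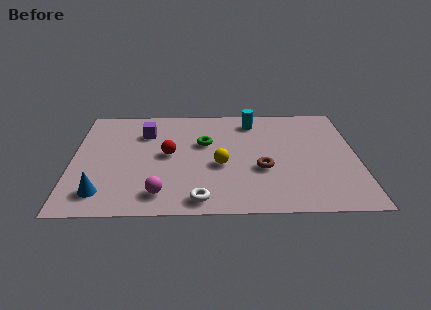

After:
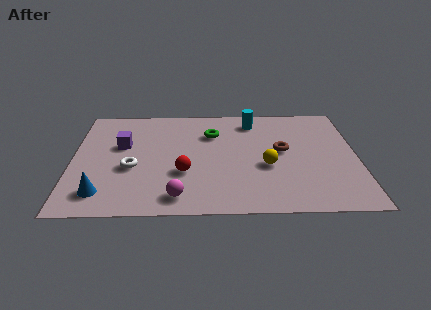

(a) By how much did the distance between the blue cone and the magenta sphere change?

+0.7

Before: roughly 2.2 units apart; after: 2.9. That's 0.7 units further apart.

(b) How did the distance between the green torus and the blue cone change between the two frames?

+0.7

Before: roughly 5.2 units apart; after: 5.9. That's 0.7 units further apart.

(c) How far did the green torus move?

0.8

From (5.1, 4.8) to (5.4, 5.5), the green torus covered √(0.3² + 0.7²) ≈ 0.8 units.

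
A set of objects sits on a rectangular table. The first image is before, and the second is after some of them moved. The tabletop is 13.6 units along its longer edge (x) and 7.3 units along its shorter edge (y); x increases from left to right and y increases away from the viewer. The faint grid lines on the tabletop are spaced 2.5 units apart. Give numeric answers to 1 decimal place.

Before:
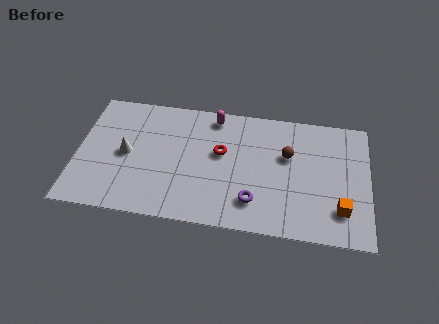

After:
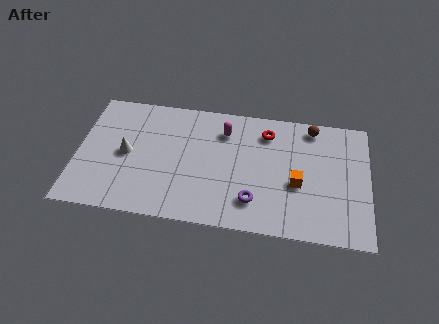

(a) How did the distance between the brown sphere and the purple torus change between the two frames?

+2.1

The distance was about 3.3 in the first image and 5.4 in the second, so they moved 2.1 units further apart.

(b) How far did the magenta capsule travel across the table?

0.9

From (6.3, 6.4) to (6.8, 5.6), the magenta capsule covered √(0.5² + 0.8²) ≈ 0.9 units.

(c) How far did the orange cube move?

2.3

The orange cube moved from about (12.3, 1.8) to (10.3, 3.0), a distance of √(2.0² + 1.2²) ≈ 2.3.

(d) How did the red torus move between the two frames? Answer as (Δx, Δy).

(2.1, 1.5)

The red torus started near (6.7, 4.3) and ended near (8.8, 5.8).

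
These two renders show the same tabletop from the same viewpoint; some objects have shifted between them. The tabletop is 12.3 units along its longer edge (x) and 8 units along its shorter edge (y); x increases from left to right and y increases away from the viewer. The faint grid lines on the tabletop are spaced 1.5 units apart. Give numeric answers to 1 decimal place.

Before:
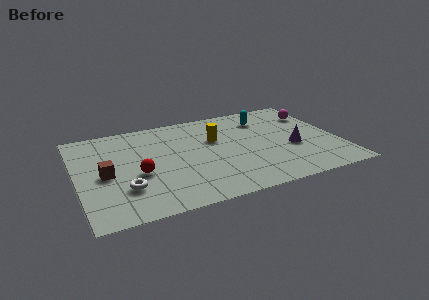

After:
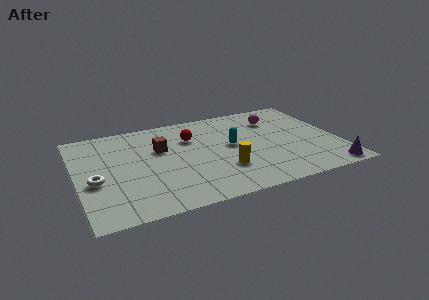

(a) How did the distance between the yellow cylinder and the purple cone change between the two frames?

+1.1

Before: roughly 4.0 units apart; after: 5.1. That's 1.1 units further apart.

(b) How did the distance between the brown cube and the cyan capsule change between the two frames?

-4.8

They were about 8.2 units apart before and 3.4 after — 4.8 units closer together.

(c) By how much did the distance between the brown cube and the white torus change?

+2.1

They were about 1.6 units apart before and 3.7 after — 2.1 units further apart.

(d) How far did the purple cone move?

2.8

The purple cone was near (10.1, 3.2) before and (11.5, 0.8) after, so it travelled √(1.4² + 2.4²) ≈ 2.8 units.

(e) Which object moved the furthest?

the red sphere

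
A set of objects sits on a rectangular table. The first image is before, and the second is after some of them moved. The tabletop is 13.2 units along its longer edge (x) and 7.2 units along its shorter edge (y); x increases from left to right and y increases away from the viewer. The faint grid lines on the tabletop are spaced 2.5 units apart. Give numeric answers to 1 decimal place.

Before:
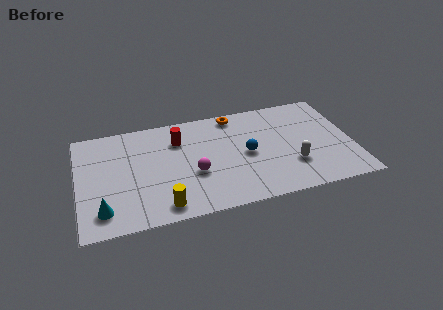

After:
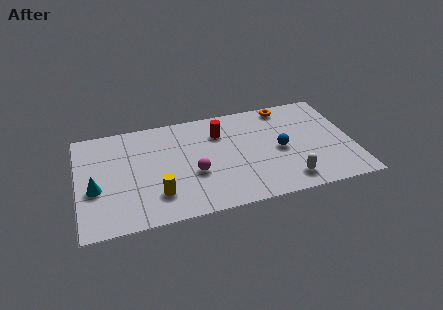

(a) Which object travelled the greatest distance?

the orange torus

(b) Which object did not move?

the magenta sphere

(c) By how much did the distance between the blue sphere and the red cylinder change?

-0.3

They were about 3.7 units apart before and 3.4 after — 0.3 units closer together.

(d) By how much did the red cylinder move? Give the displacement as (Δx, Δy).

(2.0, 0.0)

From the two frames, the red cylinder sits at roughly (4.9, 5.3) before and (6.9, 5.3) after.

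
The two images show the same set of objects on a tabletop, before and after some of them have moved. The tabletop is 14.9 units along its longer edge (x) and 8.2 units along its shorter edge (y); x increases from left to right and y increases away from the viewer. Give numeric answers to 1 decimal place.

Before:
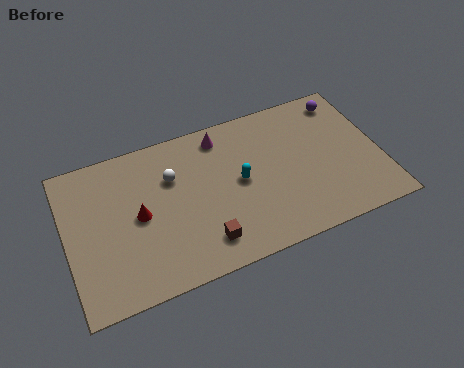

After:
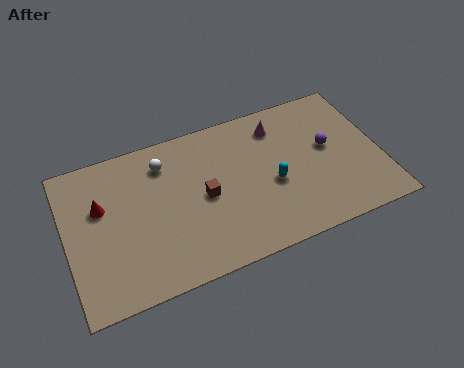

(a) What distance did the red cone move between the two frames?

2.0

From (3.4, 4.1) to (1.7, 5.2), the red cone covered √(1.7² + 1.1²) ≈ 2.0 units.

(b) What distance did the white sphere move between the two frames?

0.9

The white sphere was near (5.1, 5.6) before and (4.8, 6.5) after, so it travelled √(0.3² + 0.9²) ≈ 0.9 units.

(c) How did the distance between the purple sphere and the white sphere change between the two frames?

-0.7

They were about 8.6 units apart before and 7.9 after — 0.7 units closer together.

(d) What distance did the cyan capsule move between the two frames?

1.7

The cyan capsule moved from about (8.2, 4.2) to (9.7, 3.5), a distance of √(1.5² + 0.7²) ≈ 1.7.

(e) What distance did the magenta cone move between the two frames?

2.7

From (7.6, 7.0) to (10.3, 6.6), the magenta cone covered √(2.7² + 0.4²) ≈ 2.7 units.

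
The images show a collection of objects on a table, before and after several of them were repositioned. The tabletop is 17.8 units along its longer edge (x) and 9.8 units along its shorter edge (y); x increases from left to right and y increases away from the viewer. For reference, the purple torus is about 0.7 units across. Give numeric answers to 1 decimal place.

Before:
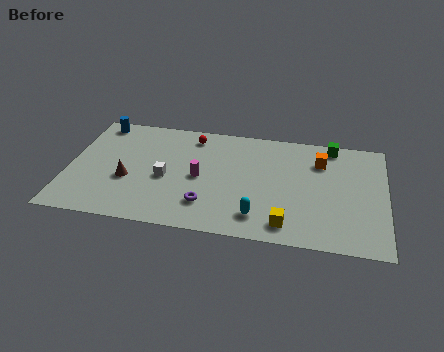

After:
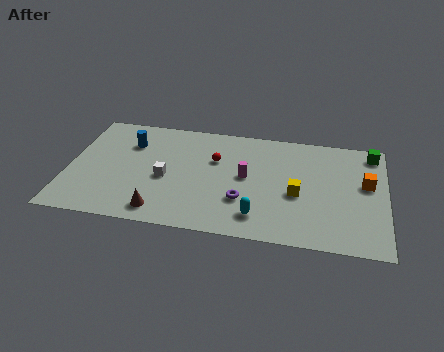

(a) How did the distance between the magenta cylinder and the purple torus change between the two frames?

-0.3

They were about 2.4 units apart before and 2.1 after — 0.3 units closer together.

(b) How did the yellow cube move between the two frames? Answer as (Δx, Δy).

(0.5, 2.7)

From the two frames, the yellow cube sits at roughly (12.4, 1.5) before and (12.9, 4.2) after.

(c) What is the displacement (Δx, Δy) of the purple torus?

(2.0, 0.7)

The purple torus started near (7.9, 2.4) and ended near (9.9, 3.1).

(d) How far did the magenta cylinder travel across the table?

2.6

The magenta cylinder moved from about (7.4, 4.7) to (10.0, 5.2), a distance of √(2.6² + 0.5²) ≈ 2.6.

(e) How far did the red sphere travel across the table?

2.4

The red sphere was near (6.8, 8.3) before and (8.2, 6.4) after, so it travelled √(1.4² + 1.9²) ≈ 2.4 units.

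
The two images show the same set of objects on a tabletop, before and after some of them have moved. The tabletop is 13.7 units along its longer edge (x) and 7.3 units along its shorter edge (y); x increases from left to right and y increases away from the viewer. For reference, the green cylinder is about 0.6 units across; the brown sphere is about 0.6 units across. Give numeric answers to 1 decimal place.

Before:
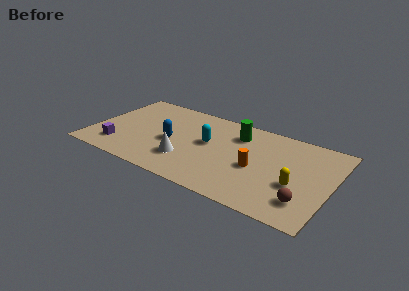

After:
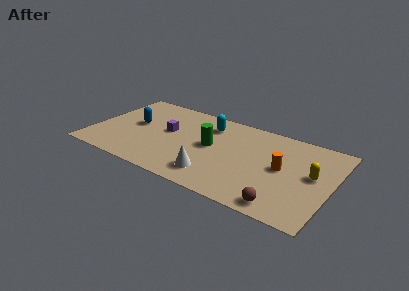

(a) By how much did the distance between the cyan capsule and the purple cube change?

-2.8

They were about 5.5 units apart before and 2.7 after — 2.8 units closer together.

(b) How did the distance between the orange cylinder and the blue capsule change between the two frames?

+3.7

The distance was about 4.9 in the first image and 8.6 in the second, so they moved 3.7 units further apart.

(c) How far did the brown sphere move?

1.4

The brown sphere was near (12.4, 1.7) before and (11.3, 0.9) after, so it travelled √(1.1² + 0.8²) ≈ 1.4 units.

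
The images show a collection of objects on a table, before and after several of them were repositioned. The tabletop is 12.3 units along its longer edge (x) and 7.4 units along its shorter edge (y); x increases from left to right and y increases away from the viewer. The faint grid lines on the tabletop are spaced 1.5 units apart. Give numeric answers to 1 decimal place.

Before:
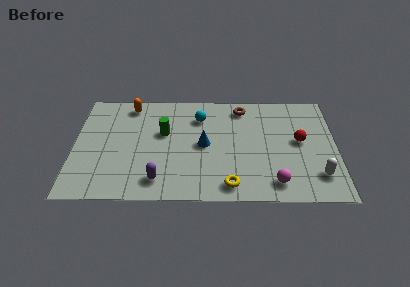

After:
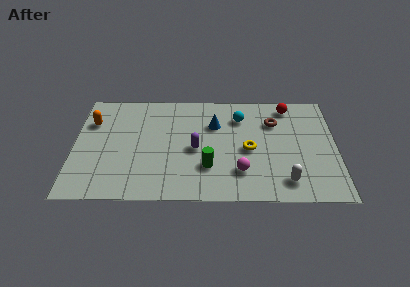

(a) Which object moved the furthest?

the green cylinder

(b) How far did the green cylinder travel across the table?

3.1

The green cylinder moved from about (4.2, 4.5) to (6.3, 2.2), a distance of √(2.1² + 2.3²) ≈ 3.1.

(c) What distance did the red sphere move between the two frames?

2.5

From (10.6, 4.0) to (10.1, 6.4), the red sphere covered √(0.5² + 2.4²) ≈ 2.5 units.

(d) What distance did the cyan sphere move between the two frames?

1.9

From (5.9, 5.6) to (7.8, 5.6), the cyan sphere covered √(1.9² + 0.0²) ≈ 1.9 units.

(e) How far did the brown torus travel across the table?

1.8

From (7.9, 6.3) to (9.4, 5.3), the brown torus covered √(1.5² + 1.0²) ≈ 1.8 units.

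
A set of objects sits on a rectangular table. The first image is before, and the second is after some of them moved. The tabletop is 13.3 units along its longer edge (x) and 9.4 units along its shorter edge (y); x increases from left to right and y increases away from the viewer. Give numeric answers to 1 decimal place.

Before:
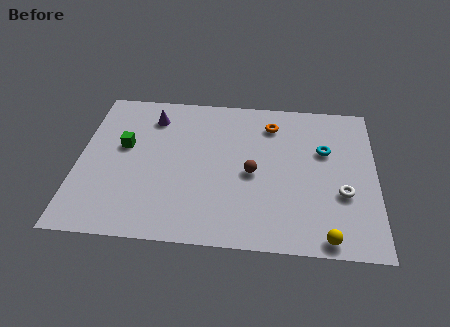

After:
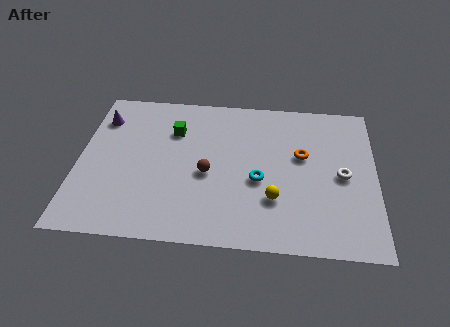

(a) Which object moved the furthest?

the cyan torus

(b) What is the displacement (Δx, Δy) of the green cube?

(2.2, 1.2)

The green cube started near (2.0, 5.5) and ended near (4.2, 6.7).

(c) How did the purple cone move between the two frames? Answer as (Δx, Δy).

(-2.3, -0.3)

The purple cone was at about (3.2, 7.5) and moved to about (0.9, 7.2).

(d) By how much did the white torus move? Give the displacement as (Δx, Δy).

(0.0, 1.1)

From the two frames, the white torus sits at roughly (11.8, 3.4) before and (11.8, 4.5) after.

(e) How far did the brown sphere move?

2.0

From (7.8, 4.3) to (5.8, 4.1), the brown sphere covered √(2.0² + 0.2²) ≈ 2.0 units.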